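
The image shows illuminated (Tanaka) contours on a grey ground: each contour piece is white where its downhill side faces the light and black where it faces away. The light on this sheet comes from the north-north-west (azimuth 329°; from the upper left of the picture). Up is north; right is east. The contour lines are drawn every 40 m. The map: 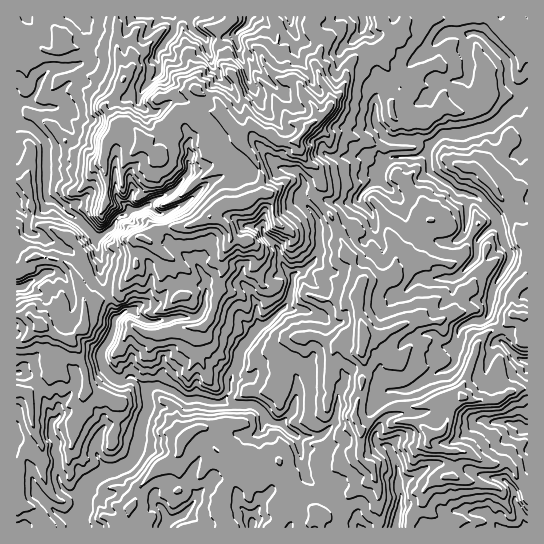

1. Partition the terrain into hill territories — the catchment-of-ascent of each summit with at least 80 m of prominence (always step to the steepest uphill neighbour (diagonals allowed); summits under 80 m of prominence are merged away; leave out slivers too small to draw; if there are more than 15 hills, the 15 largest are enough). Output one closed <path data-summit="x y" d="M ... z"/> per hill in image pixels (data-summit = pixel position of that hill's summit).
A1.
<path data-summit="210 217" d="M527 16l-511 1 0 226 13-11 41 19 9 8 19-6 3 8-1 10 3 12 13 35-5 20-10 15 1 10-19 5-8 7-4-8-14-12-12-2-8 3-18 16-3 1 1 155 342 0-4-5-5 0-9-5-12-25-6-5-6-1-10-9-6-16-4-25 24-1 4-3 10-11 4-20 0-5-8-4-25-1-10 2 1-19 16-20 3-40 8-4 4-9-4-12-10-5-13-12 14-12 4-10 0-28-6-12 12-10 30 0 11-13 13-9 20 19 8 27 4 4 16 10 20 4-4 22 2 12 6 2 7-3 19-20 9 3 19-14 6 10-4 11-15 24-4 25 9 10 4 9 0 7 8 9 12 10 7 1z"/><path data-summit="363 337" d="M379 179l-13 9-11 13-30 0-12 10 6 12 0 28-4 10-14 12 13 12 10 5 4 12-4 9-8 4-3 40-16 20 0 18 34 0 8 4 0 5-4 20-10 11-4 3-24 1 8 38 8 9 16 9 14 27 12 3 6 5 165 0-11-26-2-12-8-10-23-4-25-11-22-1-25 15-11 2-2-15-6-16-15-9 0-8 4-11-7-9 0-7 4-8 10-7 22-2 44-24 6-35 4-5 8-4 10 0 7-6 4-25 15-24 4-11-6-11-19 15-9-3-19 20-7 3-6-2-2-12 4-22-20-4-16-10-4-4-8-27z"/><path data-summit="430 434" d="M489 316l-8 5-10 0-12 9-4 32-4 5-18 8-24 14-22 2-10 7-4 8 0 7 7 9-4 11 0 8 15 9 6 16 2 15 14-4 18-12 14-1 17 3 20 9 20 3 9 7 4 9 12-6 1-120-34 14-7-5-2-7 8-26 8-4 0-7-4-9z"/><path data-summit="41 326" d="M29 232l-13 13 0 126 3 1 20-17 14-2 9 6 13 16 8-7 20-6-2-9 12-23 3-12-13-35-3-12 1-10-3-8-19 6-9-8z"/>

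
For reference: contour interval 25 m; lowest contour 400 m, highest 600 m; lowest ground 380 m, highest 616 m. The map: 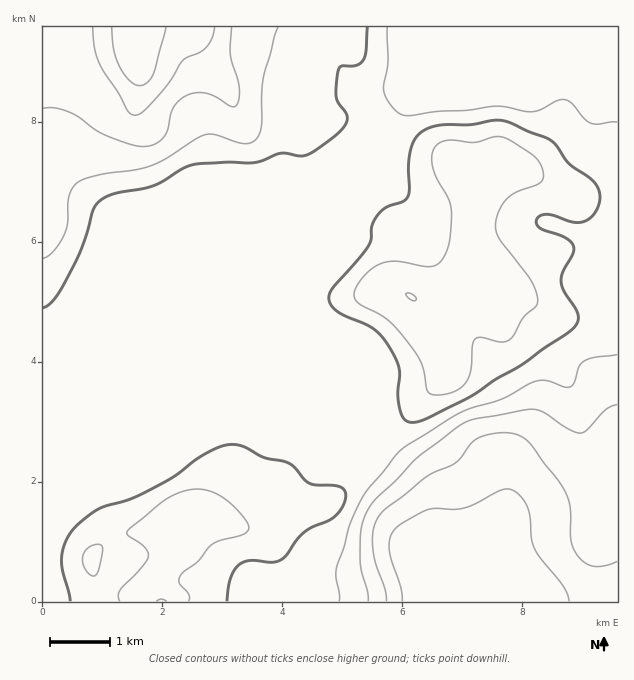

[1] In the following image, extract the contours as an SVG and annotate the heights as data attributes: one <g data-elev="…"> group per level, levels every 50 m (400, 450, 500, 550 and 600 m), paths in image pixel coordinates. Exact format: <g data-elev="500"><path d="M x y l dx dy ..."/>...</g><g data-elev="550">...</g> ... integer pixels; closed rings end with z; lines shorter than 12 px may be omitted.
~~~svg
<g data-elev="400"><path d="M402 601l-1-13-12-38 1-12 5-9 9-7 23-12 7-2 20 1 10-1 11-4 24-13 9-2 9 4 9 10 4 11 1 23 3 10 6 11 23 28 6 15"/></g><g data-elev="450"><path d="M368 601l0-9-8-30 1-28 3-15 10-18 47-46 38-29 14-7 51-9 11-1 10 4 24 16 12 4 6-3 18-20 12-5"/></g><g data-elev="500"><path d="M227 601l3-22 8-13 10-5 24 1 11-3 21-26 9-6 16-7 9-7 7-14 1-6-3-4-8-3-19-1-6-2-21-20-26-6-21-11-12-2-13 4-20 11-31 22-33 17-33 10-24 18-10 15-4 17 0 12 8 31"/><path d="M407 421l8 1 9-2 48-24 24-17 27-15 43-30 7-6 5-6 0-4-1-6-12-20-4-10 2-11 10-18 0-7-3-5-5-4-26-9-2-3-1-5 4-4 7-2 27 8 12-1 7-5 4-8 3-9-1-9-7-10-23-17-12-16-6-6-43-19-12-2-26 5-30 0-13 4-9 6-5 7-3 12-2 14 1 22-2 8-4 4-17 5-8 7-6 11-1 15-2 6-35 40-4 8 0 9 5 7 9 6 29 12 8 8 9 12 9 19 0 36 3 12z"/><path d="M43 308l9-6 11-16 18-36 13-41 4-7 6-4 12-5 38-7 28-17 12-5 33-2 27 1 27-10 18 3 6-1 11-5 20-15 9-9 2-8-1-4-7-11-3-6 2-27 3-4 15-1 7-5 3-9 1-24"/></g><g data-elev="550"><path d="M411 300l4 1 1-3-5-4-5 0z"/><path d="M43 108l12 0 15 4 9 5 21 15 27 11 15 4 12-2 7-5 5-7 5-19 3-8 5-6 8-5 9-2 9 0 10 4 15 9 5 1 2-2 2-8 0-9-9-33 2-28"/></g><g data-elev="600"><path d="M112 27l2 22 5 17 11 15 6 4 4 1 8-4 6-9 12-46"/></g>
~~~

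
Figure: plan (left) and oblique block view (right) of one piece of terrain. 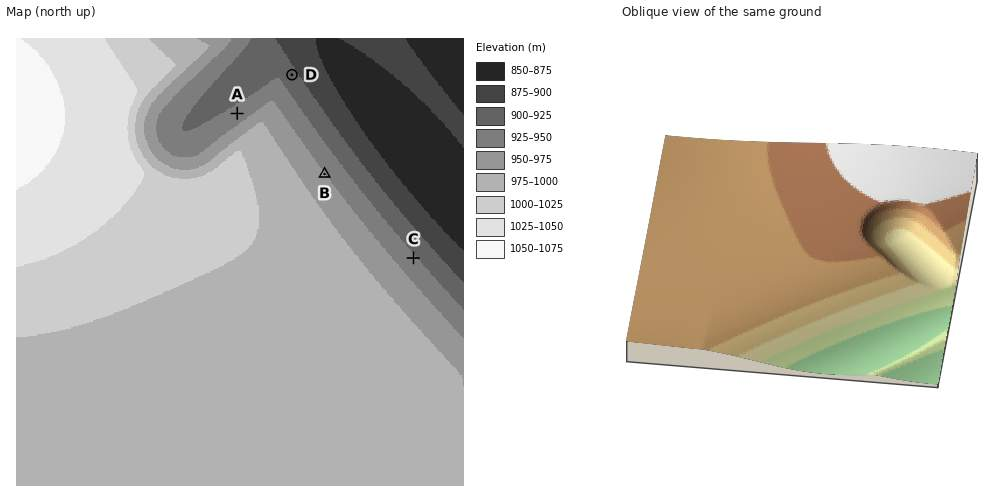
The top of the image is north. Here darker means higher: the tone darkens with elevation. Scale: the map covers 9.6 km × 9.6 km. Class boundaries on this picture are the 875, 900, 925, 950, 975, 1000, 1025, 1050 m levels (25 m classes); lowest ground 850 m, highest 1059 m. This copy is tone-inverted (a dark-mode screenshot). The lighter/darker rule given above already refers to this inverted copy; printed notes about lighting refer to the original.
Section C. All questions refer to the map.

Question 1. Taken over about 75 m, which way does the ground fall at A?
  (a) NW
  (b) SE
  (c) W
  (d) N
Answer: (a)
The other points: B NE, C NE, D NE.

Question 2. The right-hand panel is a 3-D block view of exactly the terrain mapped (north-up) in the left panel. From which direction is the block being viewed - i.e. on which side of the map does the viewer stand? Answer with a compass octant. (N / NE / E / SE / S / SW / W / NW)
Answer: E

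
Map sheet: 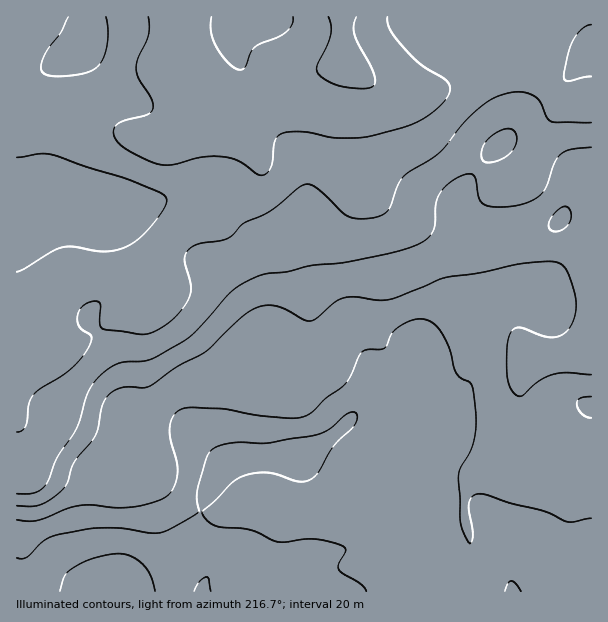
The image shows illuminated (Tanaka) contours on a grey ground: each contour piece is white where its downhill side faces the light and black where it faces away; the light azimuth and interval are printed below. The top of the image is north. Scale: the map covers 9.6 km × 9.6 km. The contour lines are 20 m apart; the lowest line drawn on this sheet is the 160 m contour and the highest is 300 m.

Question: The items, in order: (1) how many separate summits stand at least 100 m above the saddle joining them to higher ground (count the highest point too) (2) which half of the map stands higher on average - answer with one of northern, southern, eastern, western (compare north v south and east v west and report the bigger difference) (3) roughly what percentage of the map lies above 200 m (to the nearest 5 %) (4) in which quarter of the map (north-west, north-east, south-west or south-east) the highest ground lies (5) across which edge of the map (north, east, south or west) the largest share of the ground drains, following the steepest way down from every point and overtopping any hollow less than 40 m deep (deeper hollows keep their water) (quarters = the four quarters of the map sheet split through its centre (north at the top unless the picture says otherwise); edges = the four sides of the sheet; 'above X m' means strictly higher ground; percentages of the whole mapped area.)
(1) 1 summit rises at least 100 m above its surroundings.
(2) On average the southern half of the map is the higher ground.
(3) Ground above 200 m makes up about 70 % of the sheet.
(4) The highest ground is in the south-west quarter.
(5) The largest share of the runoff leaves by the northern edge.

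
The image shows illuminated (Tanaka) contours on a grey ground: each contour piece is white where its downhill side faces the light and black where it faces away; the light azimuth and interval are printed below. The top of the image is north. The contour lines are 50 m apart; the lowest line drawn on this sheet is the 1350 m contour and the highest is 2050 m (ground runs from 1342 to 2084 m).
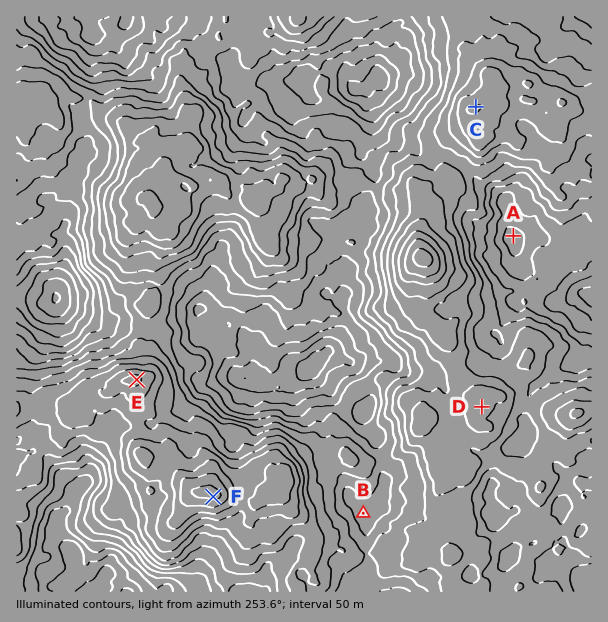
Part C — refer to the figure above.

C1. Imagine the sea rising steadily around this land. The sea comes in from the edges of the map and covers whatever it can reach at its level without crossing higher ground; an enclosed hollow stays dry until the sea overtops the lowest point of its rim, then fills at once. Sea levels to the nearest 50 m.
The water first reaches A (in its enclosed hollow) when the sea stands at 1600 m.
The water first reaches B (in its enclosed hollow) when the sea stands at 1700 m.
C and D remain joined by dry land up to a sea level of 1800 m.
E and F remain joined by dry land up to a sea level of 1850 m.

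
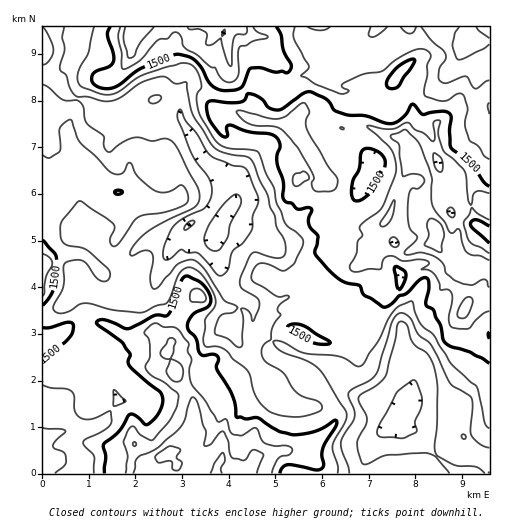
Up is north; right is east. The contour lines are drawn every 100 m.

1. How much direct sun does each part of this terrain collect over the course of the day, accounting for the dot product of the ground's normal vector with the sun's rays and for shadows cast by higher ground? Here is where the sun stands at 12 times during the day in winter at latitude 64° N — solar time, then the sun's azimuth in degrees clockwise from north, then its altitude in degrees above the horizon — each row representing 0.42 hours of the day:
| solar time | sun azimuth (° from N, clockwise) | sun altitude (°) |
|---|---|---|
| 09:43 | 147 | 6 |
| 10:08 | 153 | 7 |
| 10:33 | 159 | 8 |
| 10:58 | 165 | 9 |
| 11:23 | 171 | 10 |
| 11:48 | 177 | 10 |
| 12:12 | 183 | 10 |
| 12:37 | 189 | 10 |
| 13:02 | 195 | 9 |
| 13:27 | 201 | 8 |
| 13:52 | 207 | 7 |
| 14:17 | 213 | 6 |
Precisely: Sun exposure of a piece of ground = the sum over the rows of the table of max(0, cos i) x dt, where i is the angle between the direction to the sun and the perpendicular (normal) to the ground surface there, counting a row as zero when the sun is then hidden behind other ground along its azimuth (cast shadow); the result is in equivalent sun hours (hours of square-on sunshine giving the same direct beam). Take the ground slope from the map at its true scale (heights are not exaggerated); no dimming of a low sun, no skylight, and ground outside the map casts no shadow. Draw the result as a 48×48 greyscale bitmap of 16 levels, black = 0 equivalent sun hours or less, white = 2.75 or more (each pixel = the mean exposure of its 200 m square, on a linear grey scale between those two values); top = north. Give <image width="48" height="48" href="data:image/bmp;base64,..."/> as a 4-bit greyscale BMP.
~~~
<image width="48" height="48" href="data:image/bmp;base64,Qk32BAAAAAAAAHYAAAAoAAAAMAAAADAAAAABAAQAAAAAAIAEAAATCwAAEwsAABAAAAAAAAAAAAAAABEREQAiIiIAMzMzAERERABVVVUAZmZmAHd3dwCIiIgAmZmZAKqqqgC7u7sAzMzMAN3d3QDu7u4A////AEISNEIjMzKGQiQgZlnfuGUyACZ4QhKKuFVDRDQzI3ojMhQAF5vqhSISAAEhACeaiFVnmWVnEAFGQRIAACRERUIiEAAAAFeHejNEMhAyAAABQhEAAAAAJZhUMAAAAUVmm3ZCEAAAAAABIgAAAAAAAEuncwAAAjQzeGiZhBAAAAABQQAAAAAAAASYZjAAE0MiRmdmZkIQAAACMQAAAAAAAAA0I2MSI0MzRXZUREIAAAABEBEAAAAAADEBEmYzNEVVVndlQzIyEAIyASIAAAADV0Eml0d1VEZ4dod2UyMzNXvUATEiAAA2dBFJ3ZiXVVeblYZlQzNWjNqEEhEhESRDEBNYqpRXVWiqhYZVVEVnZDIFMCEAE1UwASVnd3QlZomXd5h1QzRDImYRIBIAFEISNoqodndGiZiIiZl1MldlVCJTMAAAESJYztuXiYdnu73JhSWGRYdkZjEQEAABEDerhCNWeZZozJh3UQE1aXUgEQABEQASESV0EjIiNpdXu3jcdwABMxAAAAAUVTIyIiAAABRDJIvbl3W8mSAAAAAAAAAmrJVCESMRI0EkRH36aFI2q7IAAAAAAAAWy1EBNEMSQzQ1iZroNoQiWHggAAARAAATEBEmqYd2VVNneIVsU3dDNVVCJGQRAAAAAAAUiXVENEndhFUntWrcppY0VkMREAAAAAARJTESNZuaumNTvYlYuWV4dBEREQAAAAAhAAADaJYjaWj8VYdAEgJmQRZSAAAAAAARAAABRlIiNZuf/+ZAAAEAAEVlIAAAAAAAAAASIyIkIRAAWnMgABMAAkNYcxAAEQABAAJ4dmVTNoVUJIIQADNCRlRGiXMQAiESESfJeodTNqlVVBAAA0R3Z3ZVeb23QzEBE1eHMQIxABdUMAAVWTRneJmHeInPxjMQEnp4chEgAANDMAEzRFVFeHiZdCJFVUIiJGeXiqhBAAJTISMzIldkREMiEAACIyIjV3R7iJlCERFCEjIjAAJlVSAAAAAhERJEWIZUVWNEMhFERCMzAAAUZAABIAJBETaId3dCRxBVMiNqowUhAREWYQACMiUhE4zdp1Q0gxFDMzVmUiEAAQBVAAAAE0IRFc//5jJGYRJERXlEIjAAEQJBAAAAARASN+66mGaHMCNXebtREiAAAFUhEAAAARASWrZZ3+zHEVh2mUEQATIRE0EDEAAAIyEUrKet25dVNFISIAAAAUYzNQECMTVWZVQ1mJqUAAACZBAAAAAAAAE0REIAJGY0VmdmZAAAAAAAERAAAAAAAAASIjAEvv/VIjWXMAAAAAAAAAAAAAAAAAARAAA53///gyWFFZuiAAAAAAAAACYiEAAAAAVkQzW//9qnaZnHIjMQAAAAAAJiIQABEQNjEABe//+Zy2dld2VBAAAAAAAnQhAAAAEyEQBN3Lzv+FdFhmURABIhABABRUIAACQzIzR4iYq8rMZXd3MREjMiIRAAAAEAAUZTM0ZnqqlmRINsuXQjRDNDEAAAABIQI4UyIzIji6rLuYV7IAE0Z3QRIQAAASNDRA=="/>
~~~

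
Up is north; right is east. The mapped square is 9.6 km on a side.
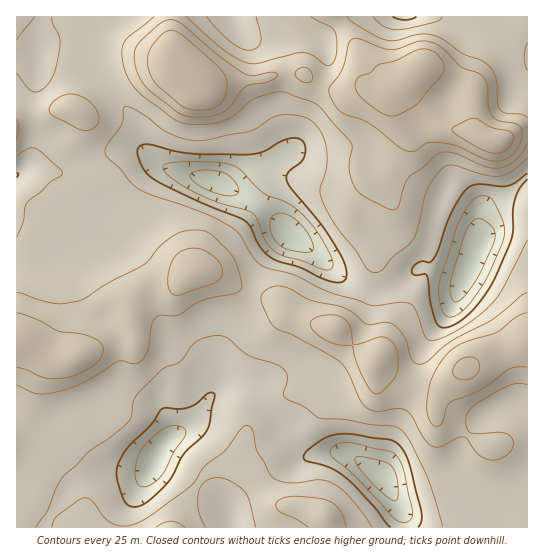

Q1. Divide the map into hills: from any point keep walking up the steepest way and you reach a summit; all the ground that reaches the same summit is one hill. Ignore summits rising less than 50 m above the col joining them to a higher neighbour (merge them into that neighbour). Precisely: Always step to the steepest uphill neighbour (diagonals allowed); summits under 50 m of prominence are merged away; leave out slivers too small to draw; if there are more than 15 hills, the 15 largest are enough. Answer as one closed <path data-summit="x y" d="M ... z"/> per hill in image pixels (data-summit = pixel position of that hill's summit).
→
<path data-summit="194 83" d="M527 16l-510 0-1 199 23 5 24 13 12 4 19-29 7-3 16 2 9-4 15-21 13-13 11-2 54 16 31 16 20 14 21 23 20 13 32 30 20 10 8 3 18-3 18-10 12-11 7 0 35 11 6-5 13-31 0-24 3-6 8-9 16-9 21-20z"/><path data-summit="465 369" d="M527 176l-20 19-16 9-8 9-3 6 0 24-13 31-6 5-35-11-7 0-25 19-13 5-10 0-28-13-38-35-18-9-27 32-16 44-21 36-4 15 0 19-3 9 22-9 16 2 10 26 39 44 42 0 32 19 10 10 9 17 8 16 2 13 121 0z"/><path data-summit="17 341" d="M165 167l-11 2-13 13-15 21-9 4-16-2-7 3-19 29-12-4-24-13-8-3-15 0 0 198 23 16 10 2 13 0 21 27 15 8 12 3 33 1 6-3 12-22 12-11 18-11 8-8 17-27 3-9 0-19 4-15 21-36 13-38 14-20 18-19-19-21-27-18-24-12z"/>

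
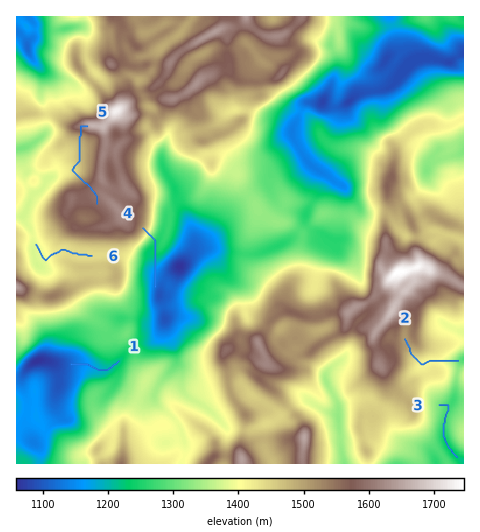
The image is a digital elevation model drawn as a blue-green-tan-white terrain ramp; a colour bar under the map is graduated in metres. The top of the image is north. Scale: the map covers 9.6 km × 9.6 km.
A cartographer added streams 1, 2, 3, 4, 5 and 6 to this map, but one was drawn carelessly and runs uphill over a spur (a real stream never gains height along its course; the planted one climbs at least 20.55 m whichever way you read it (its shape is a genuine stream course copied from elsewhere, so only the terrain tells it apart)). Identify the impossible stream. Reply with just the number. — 5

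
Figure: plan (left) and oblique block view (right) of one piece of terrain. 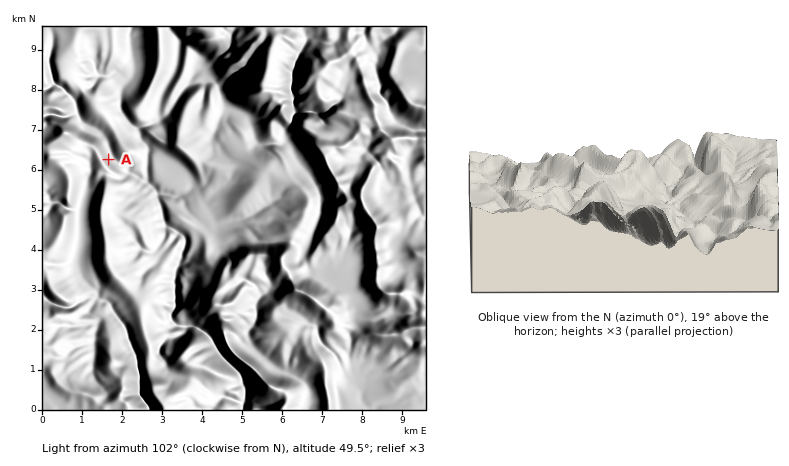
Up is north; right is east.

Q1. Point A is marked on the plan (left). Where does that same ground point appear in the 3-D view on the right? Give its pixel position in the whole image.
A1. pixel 725 217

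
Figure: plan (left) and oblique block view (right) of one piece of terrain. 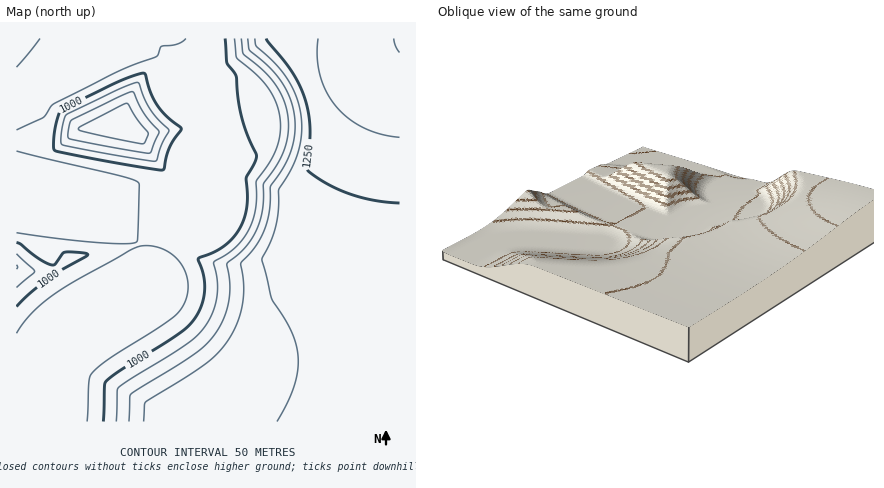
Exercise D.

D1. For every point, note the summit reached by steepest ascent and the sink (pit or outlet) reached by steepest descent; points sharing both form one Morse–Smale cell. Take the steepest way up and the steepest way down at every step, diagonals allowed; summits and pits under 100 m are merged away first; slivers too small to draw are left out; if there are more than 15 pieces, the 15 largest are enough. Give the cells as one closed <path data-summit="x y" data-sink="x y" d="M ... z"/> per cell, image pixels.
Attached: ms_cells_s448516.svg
<path data-summit="400 38" data-sink="16 42" d="M400 38l-276 0 4 6 22 8 9 6 4 24 7 16 14 16 13 10 1 4-16 24-3 10-1 22-6 4-8 2-32 1-14-2-40-13-62-12 0 12 2 2 26 23 18 13 34 16 40 11 4 7 3 16-5 8-66 40-27 24-11 18-5 26-13 2 0 40 384 0z"/><path data-summit="132 130" data-sink="16 42" d="M124 38l-106 0-2 4 0 122 62 12 24 9 22 5 40 0 8-2 6-4 1-22 3-10 15-20 1-6-28-28-7-16-4-24-9-6-22-8z"/><path data-summit="16 266" data-sink="16 42" d="M16 176l0 206 10 0 4-4 4-24 11-18 27-24 66-40 5-8-3-16-4-7-40-11-28-13-30-20z"/>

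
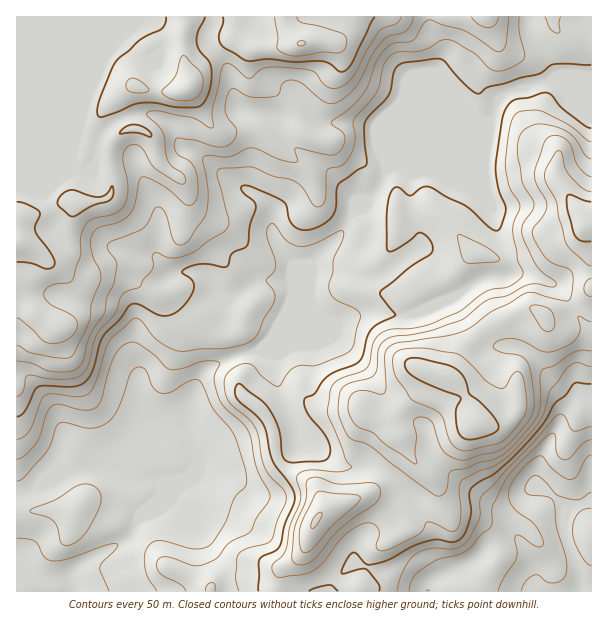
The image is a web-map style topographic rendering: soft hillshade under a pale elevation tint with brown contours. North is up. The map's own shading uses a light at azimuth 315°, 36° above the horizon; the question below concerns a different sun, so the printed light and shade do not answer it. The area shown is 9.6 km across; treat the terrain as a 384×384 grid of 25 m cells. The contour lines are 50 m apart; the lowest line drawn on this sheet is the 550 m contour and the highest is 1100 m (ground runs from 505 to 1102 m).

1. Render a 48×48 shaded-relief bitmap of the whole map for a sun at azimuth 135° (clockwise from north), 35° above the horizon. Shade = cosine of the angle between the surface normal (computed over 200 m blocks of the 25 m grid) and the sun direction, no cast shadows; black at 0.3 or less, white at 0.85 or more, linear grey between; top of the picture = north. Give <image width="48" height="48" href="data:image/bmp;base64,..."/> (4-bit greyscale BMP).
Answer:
<image width="48" height="48" href="data:image/bmp;base64,Qk32BAAAAAAAAHYAAAAoAAAAMAAAADAAAAABAAQAAAAAAIAEAAATCwAAEwsAABAAAAAAAAAAAAAAABEREQAiIiIAMzMzAERERABVVVUAZmZmAHd3dwCIiIgAmZmZAKqqqgC7u7sAzMzMAN3d3QDu7u4A////AIiIh3d3d4hlZ2VXq7l2aIrMl2d5qpiJmXiZh3d2ZnhlVmVGm8uXeJq8uYd4q5iJmHeKqXZmVFZkNFQyWd25eLzMy7l3mqmZiId4u6hlVFVUMzQwBL7ad5zdzN2niZmYh5h3mqqXVWZlQzQxAZ3sl3i8y97aiIiYdpmHiZmYZmd3ZURCAFvuyXeJmb3bmIiYZoh3eZmIh3d3ZlVDAAe925iIiavLqHeIdndmZ5mIiHd3ZmVEIARoq6mIiavMuXeIiId2VniIiId3ZmZmQRNEV5mIirzN24d4qamHdneIiIh3dmVWUyNERXiIms3e/riJq7qYiIiIiIiHd2RGZCJGdneIib3u/+p5u8yoiIiIiIiHd2Q3hlRGiHiYd5ze//x4vMy5iJmIh4iHd2Q3h3ZWiHiZdnrN//+XrMzKiZmYiIh3d2VXiHZViHeJdVeav//Xi8zKmqqZiIh3d3Z4h2VFeHeZhlZ4iv/6eczLqrupiJmGVniIdlQzZ3aJmGZ3eM7riMzcvMupiJqWRGd3ZlMSRmZ4iId3d6zcmKvM3dyph5qnM1d2VVMQE0V4iIh3Z6vMqZqr3uy5h4q5YzZ3VVQhASNnd3d3VovMupqqvu26mIm7qGZ3ZmVDEAE0VWeHZoq9yoibze7KiImqqqqHd3dlIAABNFeIh4msy3eJvf/ah4iZiJqod3d2QQAAAjR4mIiaqnd3i+/siIiIh3mph3iHVDNCAAE2eHeJiXd3ebzcmZmIh2iqh3eIdmd3YxACNWZniIiIibzLmZmZiHeJmHd4h3eImGMBECRFZpmqmau6mYiZiJiIiHZnd2ZniZhTMRRlRImqqZqqmZmZiJmZiHZmd3Zmd4qYdUZ3ZZmJqpiZmau6mZmZmIdmZ4h2ZmiZh2aIh6mImqmZmYrLqZmYmZhmZmiHZmd3ZlZ3iJmIm7qqqXi7uqqYiauGdmeYd3d2VEVmeImYnMzLqXeaqqqoeKy4dleId3d2QiRVVniIiszcqXebqZqoZpu5dlZ3d3d3UyI0VXd3eJrMuYirqYiZdnq6h1Z2Zmd3ZUREVXd3Z3eruYirqZiJiIq7mGVmZ3d2VVVWZnd3d3eaqYirqqmZmIq7qYZ3Z3d2RERXd3d3eHiZiIeKu6qZmZq8qYd3d3d1NENIh3d3d3iqiJiKu7qZmZq8uYd3d3d1JFRHmHd3d4eamaqZq7qYiIibuYd3d3d2I1Q1eHd3d4h4iJmZmZmId4iKuod3d3d2MkREZ3d3d3mYiaqqmYiId4mrzJh3d3eHMjRVZ3d3d2ebuqvMupmZiIm83bl3d3eIUzVnd3d3d2V5qYnN25mpmIi93cqHd3iJhlV4d3d3d3VWd1WLy5mqqYet7cqId3iKuph4iHd3d3ZVd1Roupq7u6ic7tuph3iJu7qZmHd3d3dmd2Z4mYmqvMur7uy7qYiIqqmZmXd3d3d2Z2aIeId3eaqazu3LupiIqpiImXd3d3d3ZmaZdndmZnd4vd3cqpiKupiIiHd3d3d3dmaadndmdlZ3q83cqZmau5d4iA=="/>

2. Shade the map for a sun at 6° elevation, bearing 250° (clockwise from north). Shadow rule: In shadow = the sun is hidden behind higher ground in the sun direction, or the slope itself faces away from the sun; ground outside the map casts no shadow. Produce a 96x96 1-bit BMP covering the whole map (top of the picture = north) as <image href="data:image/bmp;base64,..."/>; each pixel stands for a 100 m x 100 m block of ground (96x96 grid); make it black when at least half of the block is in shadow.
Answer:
<image width="96" height="96" href="data:image/bmp;base64,Qk2+BAAAAAAAAD4AAAAoAAAAYAAAAGAAAAABAAEAAAAAAIAEAAATCwAAEwsAAAIAAAAAAAAA////AAAAAAAAAAAAQAAAB/AA8AAAAAAAAAAAF/gAeAAAAAAAAAAAH/4AeAgAAAAAAAAACP8AeAgAAAAQAAAwAD8AOBgAAAA8AAB8AAAAODgAAAB+AAB/AAAAODgAAAB+AAB/gAA4OHgAAAAAAAA/wAA8cPgAAAAAAAA/wAA/YfgAAAAAAAA/4AB/4fgAAAAAAAAf8AB/8/AAAAAAAAAH8AB///AAAAAAAAAA8AB//+AAAAAAAAAAAAD//+AABgAAAAAAHAD///AABwAAAAAePwD///gABwAAAAAfn4H///gAAAAAAAA/zwH///oAAAAAAAB/wAP///cAAAAAAAB/gAOA/+cAAAAAAABwAAAA/8cAAAAAAAwAAAAAf8c4AAAAAA4AABAAf8c+AAAAAA4AADAAf+I/AAAAAB4AADAAf/A/gAAAAB4AAHAAf/g/gAAAAB4AAHAAP/w/wAAAAB4AAAAD3/5/gAAAAD4AAAAD7/9/gAAAAHwAAAAD7/9/B4AAAPwAAAAHz/9+B8AAAfgAAAAHz/98D+AAA/gAAAAHj/94D/AAA/AAAAAfj/9gH/gAA/AAAAA/j/8AH/gAA+AAAAB/j/8AP/wAA+AAAAD/z/8AP/wAAEAAAA//z/8AP/wAAAAAAD///h4AP/4AAAAAAH//8AAAf/4AAAAAAOeDAAAAf/8AAIAAAOAAAAwAf/8AAcAAAeAAAA4Af/8AAeAAAfAAAD4A//8AAOAAAAAAAHwB//8AAAAAAAAAAHwH//+AABAAAAAAAPwPj/+AADgAAAAAA/gPD//AADgAAAAAA/AAD//gABgAAAAAA/AAB//iAAAAAAAAAcAAZ//gAAAAAAAAAAAA//+AAAgAAAAAAAAB//8AABgAAAAAAAAD//8AADgAAAAAAAAHv/4AAHgAAAAAgAAfP/wAAPAAAAADwAB/P/wGAfAAAAAHgAB/P/gAA/AAAAAPgAB+P/AAB/AAAAAPgAAcPgAAB+AAAAAfAAAAAAAB5+AOAAB/AAAAAHwD++APAAD/AAAAAH4D/8AfgAH8AAIAAH8D/4AfwAP4AAcAAH+H/4Af4AfgAA8AAH+H/4Af4IeAAA8AAH8P/4A/wAQAAB8AAP4f/wA/wAAAAD8AAPw//wB9iAAAAD8AAPx//wBhmAAAAB8AAPj//gAD+AAAAB8AAPj/gAAD+AAAAB8AAHD+AAAD/AAAAB8AAAH8GBAH/gAAAD8AAAP4PDAH/wAAAD8AAAf4fnB3/4AAAP8AAA/wf+Bj/8AAAf8AAA/A/4AB/8AAAf8AAAAB/4AA/8AAAf8AAAAB/gAA/wAAAP8AAAAD/AAB/wAAADAAAAAD/AAB/4AAAAAAAAYH/AAB/+AAAAAAAA8H/gAB//AAAAAAAA8H/wAB//gAAAAAAAQH/wAB//wAAAAAAAAH/AAB//wAAAAAAAAP8AAB//wAHgAAAAAPwAAB//4APgAAAAAPgAAB//4AfgAAAAAPgADg//8AfgAAAAAPgABwf/4A/gAAAAAHAAAAf/4A/gAAAAADAAAAPf4A/wA="/>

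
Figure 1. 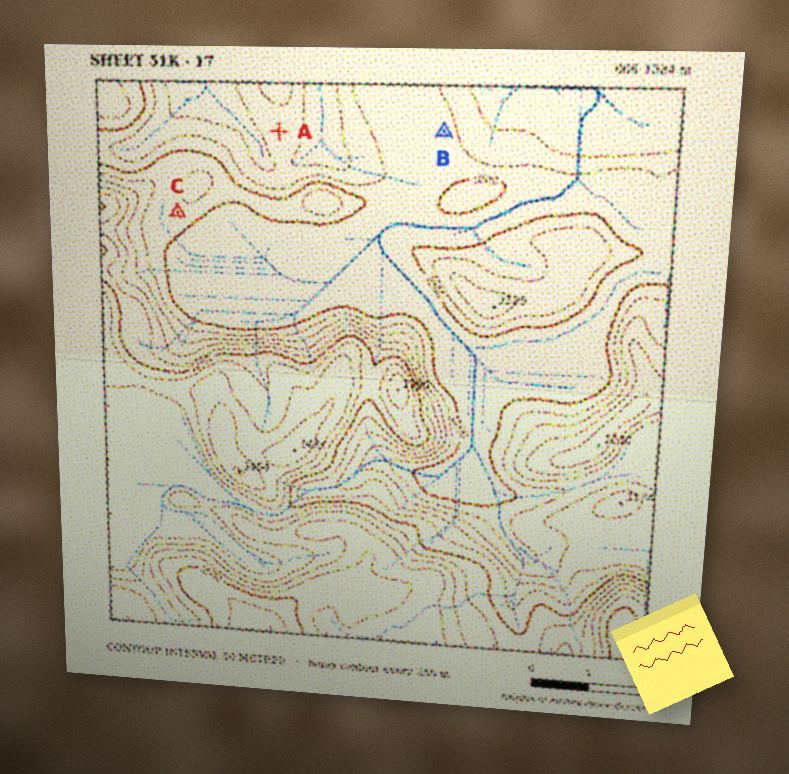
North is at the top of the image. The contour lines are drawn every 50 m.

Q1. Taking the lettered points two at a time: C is higher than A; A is lower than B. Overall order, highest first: C B A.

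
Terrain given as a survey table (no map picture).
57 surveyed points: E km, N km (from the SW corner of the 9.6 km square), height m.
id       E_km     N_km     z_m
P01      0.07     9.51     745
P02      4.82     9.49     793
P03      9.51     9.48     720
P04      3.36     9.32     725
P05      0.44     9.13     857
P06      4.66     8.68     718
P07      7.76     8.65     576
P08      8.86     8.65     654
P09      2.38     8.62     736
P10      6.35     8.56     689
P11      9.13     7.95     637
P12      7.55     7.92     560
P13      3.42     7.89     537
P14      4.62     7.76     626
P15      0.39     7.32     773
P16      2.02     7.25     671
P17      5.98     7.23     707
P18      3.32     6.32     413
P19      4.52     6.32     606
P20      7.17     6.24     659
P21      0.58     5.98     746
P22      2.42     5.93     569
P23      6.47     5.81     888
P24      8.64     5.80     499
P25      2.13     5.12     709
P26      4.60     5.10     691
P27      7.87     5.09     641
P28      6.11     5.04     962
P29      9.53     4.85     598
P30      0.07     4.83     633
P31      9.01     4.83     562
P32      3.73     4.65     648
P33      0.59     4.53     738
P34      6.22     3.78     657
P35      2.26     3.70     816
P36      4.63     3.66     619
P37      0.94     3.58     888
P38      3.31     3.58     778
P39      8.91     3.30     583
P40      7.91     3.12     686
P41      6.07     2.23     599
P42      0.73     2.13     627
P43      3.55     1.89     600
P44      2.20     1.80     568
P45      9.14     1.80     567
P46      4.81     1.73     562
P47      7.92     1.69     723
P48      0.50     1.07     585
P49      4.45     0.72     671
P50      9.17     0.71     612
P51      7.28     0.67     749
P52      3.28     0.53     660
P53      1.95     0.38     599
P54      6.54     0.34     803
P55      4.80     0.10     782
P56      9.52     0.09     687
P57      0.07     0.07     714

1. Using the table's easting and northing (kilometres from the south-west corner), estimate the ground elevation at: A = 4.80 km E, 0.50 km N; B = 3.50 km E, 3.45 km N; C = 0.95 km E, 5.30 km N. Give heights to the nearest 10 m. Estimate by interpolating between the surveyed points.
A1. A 740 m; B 730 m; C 750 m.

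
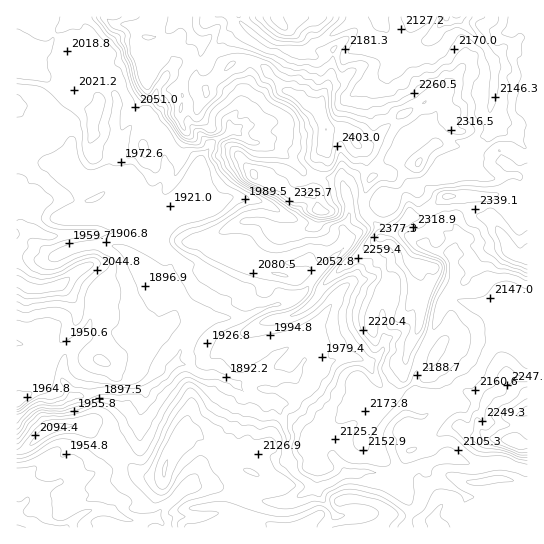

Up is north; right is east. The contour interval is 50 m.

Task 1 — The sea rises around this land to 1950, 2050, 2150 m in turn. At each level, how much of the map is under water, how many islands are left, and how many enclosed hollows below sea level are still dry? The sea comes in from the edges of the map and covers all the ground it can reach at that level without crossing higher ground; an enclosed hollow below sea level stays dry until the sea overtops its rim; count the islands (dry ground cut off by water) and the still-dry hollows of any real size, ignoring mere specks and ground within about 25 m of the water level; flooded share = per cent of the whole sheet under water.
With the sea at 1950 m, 16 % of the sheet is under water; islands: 0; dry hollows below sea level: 0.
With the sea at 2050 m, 36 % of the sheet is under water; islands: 1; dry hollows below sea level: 0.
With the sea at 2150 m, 58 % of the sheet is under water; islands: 1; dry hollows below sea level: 0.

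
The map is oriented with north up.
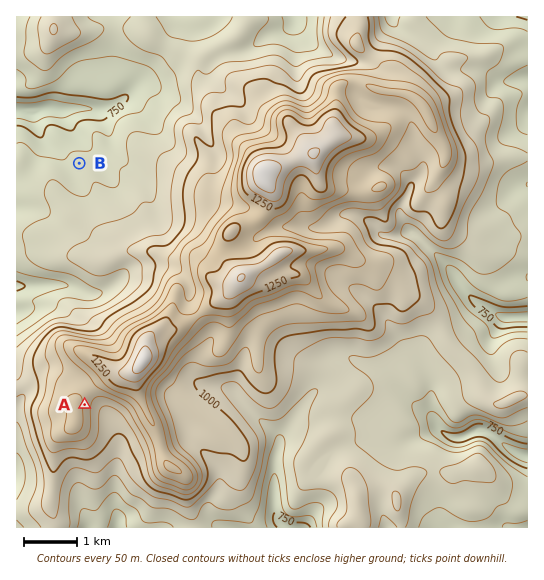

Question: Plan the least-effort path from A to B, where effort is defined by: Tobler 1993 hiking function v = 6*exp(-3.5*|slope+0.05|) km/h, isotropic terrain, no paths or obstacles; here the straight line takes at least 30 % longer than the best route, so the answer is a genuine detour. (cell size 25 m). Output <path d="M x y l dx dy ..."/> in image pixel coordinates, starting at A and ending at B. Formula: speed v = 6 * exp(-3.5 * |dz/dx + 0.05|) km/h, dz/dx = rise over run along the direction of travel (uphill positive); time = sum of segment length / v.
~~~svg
<path d="M85 405l0-12-2-3-17-17-5-11-7-7-4-8 0-8 3-5 4-4 5-3 17 0 6-2 2-4 0-2 2-2 4-4 8-4 8-8 2-3 4-8 0-4-14-29 0-12-8-16 0-34-14-26 0-6"/>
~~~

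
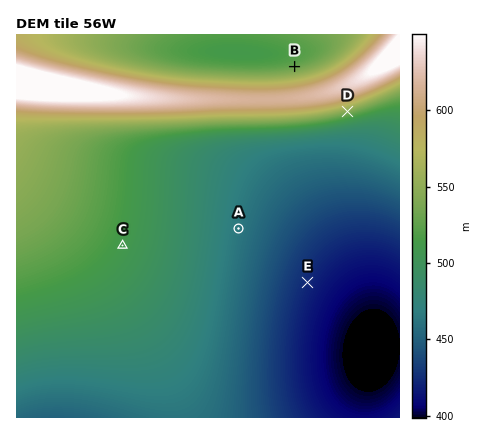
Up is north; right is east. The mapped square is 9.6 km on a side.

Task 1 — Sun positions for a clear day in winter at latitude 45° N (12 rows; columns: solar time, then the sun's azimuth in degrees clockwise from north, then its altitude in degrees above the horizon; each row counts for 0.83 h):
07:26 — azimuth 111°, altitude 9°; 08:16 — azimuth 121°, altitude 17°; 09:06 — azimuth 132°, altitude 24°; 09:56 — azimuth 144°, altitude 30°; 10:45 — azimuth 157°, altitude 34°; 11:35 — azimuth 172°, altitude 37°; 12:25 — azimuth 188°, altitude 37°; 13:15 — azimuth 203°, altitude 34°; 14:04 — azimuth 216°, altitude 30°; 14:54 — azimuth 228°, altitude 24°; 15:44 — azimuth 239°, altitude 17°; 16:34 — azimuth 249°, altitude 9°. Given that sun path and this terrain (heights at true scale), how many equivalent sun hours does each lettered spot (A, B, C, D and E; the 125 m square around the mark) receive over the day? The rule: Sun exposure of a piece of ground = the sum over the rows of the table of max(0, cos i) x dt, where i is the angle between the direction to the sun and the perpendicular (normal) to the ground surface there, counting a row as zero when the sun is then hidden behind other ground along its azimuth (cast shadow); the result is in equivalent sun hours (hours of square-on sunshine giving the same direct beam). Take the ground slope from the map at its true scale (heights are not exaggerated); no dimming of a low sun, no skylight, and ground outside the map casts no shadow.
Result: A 4.2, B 3.7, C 4.2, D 5.2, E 4.2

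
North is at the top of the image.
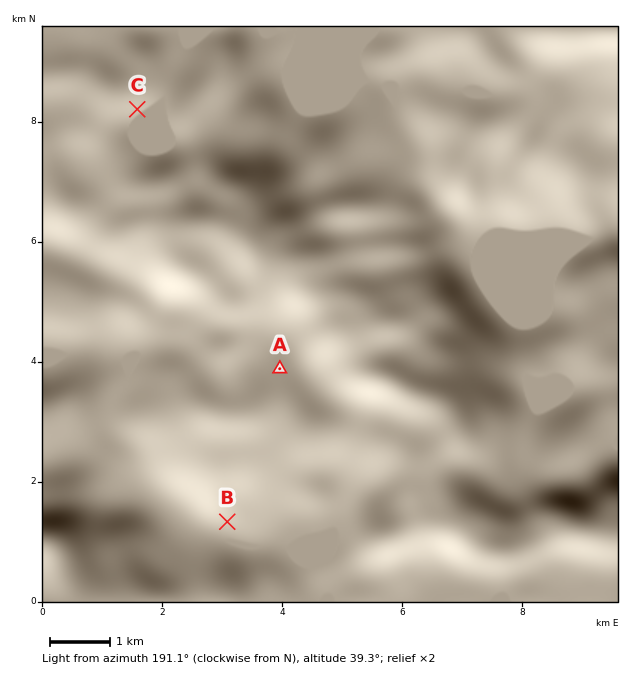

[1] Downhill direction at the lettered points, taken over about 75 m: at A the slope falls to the E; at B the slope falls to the S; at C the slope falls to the SE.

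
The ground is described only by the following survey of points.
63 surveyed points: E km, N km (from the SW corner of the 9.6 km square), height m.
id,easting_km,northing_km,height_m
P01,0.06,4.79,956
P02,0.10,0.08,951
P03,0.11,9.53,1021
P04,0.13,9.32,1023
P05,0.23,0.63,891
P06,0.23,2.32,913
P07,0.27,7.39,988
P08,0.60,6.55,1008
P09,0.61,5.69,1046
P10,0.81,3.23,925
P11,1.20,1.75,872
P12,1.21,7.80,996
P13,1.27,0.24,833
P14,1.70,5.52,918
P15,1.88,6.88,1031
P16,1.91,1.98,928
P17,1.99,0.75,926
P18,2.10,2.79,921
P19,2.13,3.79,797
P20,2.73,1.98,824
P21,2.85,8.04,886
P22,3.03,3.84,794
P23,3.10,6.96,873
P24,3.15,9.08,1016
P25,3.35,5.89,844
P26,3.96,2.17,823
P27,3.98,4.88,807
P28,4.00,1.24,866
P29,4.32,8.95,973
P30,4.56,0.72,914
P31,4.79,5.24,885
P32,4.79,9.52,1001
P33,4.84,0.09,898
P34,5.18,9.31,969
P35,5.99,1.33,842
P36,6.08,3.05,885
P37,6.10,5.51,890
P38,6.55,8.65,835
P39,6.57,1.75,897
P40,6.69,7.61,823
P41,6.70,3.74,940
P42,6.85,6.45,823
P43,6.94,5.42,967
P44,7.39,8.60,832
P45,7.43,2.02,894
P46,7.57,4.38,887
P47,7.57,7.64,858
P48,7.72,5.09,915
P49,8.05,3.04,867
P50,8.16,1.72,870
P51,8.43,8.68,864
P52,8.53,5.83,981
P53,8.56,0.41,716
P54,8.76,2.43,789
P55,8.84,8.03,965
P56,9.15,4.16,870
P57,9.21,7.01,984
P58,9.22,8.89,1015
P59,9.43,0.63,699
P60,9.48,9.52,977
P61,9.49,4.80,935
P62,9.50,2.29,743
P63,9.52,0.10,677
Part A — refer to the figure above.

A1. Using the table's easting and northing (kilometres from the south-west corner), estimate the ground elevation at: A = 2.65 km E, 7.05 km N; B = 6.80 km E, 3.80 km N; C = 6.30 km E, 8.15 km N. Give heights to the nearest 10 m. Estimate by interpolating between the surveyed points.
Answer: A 940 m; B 930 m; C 820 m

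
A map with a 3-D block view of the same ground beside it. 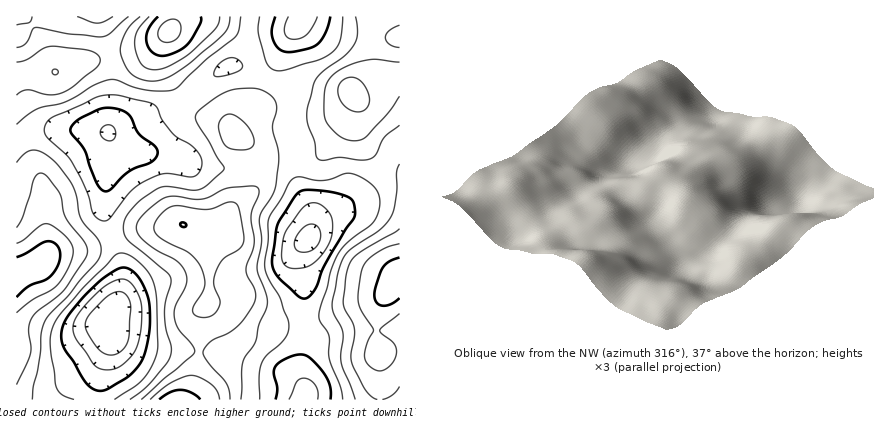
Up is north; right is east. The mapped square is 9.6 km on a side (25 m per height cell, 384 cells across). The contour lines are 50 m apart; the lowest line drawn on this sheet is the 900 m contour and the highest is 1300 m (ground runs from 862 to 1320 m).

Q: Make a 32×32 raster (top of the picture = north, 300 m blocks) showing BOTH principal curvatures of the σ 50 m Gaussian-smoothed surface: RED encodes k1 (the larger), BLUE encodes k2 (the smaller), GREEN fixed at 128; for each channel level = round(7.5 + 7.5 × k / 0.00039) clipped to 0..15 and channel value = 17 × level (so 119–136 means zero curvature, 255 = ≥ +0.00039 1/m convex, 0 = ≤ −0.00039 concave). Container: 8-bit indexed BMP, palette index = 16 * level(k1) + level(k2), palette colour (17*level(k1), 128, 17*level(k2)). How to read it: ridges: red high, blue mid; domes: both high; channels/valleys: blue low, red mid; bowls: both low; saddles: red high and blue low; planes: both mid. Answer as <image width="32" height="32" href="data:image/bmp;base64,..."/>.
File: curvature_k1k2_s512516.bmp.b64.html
<image width="32" height="32" href="data:image/bmp;base64,Qk02CAAAAAAAADYEAAAoAAAAIAAAACAAAAABAAgAAAAAAAAEAAATCwAAEwsAAAABAAAAAAAAAIAAABGAAAAigAAAM4AAAESAAABVgAAAZoAAAHeAAACIgAAAmYAAAKqAAAC7gAAAzIAAAN2AAADugAAA/4AAAACAEQARgBEAIoARADOAEQBEgBEAVYARAGaAEQB3gBEAiIARAJmAEQCqgBEAu4ARAMyAEQDdgBEA7oARAP+AEQAAgCIAEYAiACKAIgAzgCIARIAiAFWAIgBmgCIAd4AiAIiAIgCZgCIAqoAiALuAIgDMgCIA3YAiAO6AIgD/gCIAAIAzABGAMwAigDMAM4AzAESAMwBVgDMAZoAzAHeAMwCIgDMAmYAzAKqAMwC7gDMAzIAzAN2AMwDugDMA/4AzAACARAARgEQAIoBEADOARABEgEQAVYBEAGaARAB3gEQAiIBEAJmARACqgEQAu4BEAMyARADdgEQA7oBEAP+ARAAAgFUAEYBVACKAVQAzgFUARIBVAFWAVQBmgFUAd4BVAIiAVQCZgFUAqoBVALuAVQDMgFUA3YBVAO6AVQD/gFUAAIBmABGAZgAigGYAM4BmAESAZgBVgGYAZoBmAHeAZgCIgGYAmYBmAKqAZgC7gGYAzIBmAN2AZgDugGYA/4BmAACAdwARgHcAIoB3ADOAdwBEgHcAVYB3AGaAdwB3gHcAiIB3AJmAdwCqgHcAu4B3AMyAdwDdgHcA7oB3AP+AdwAAgIgAEYCIACKAiAAzgIgARICIAFWAiABmgIgAd4CIAIiAiACZgIgAqoCIALuAiADMgIgA3YCIAO6AiAD/gIgAAICZABGAmQAigJkAM4CZAESAmQBVgJkAZoCZAHeAmQCIgJkAmYCZAKqAmQC7gJkAzICZAN2AmQDugJkA/4CZAACAqgARgKoAIoCqADOAqgBEgKoAVYCqAGaAqgB3gKoAiICqAJmAqgCqgKoAu4CqAMyAqgDdgKoA7oCqAP+AqgAAgLsAEYC7ACKAuwAzgLsARIC7AFWAuwBmgLsAd4C7AIiAuwCZgLsAqoC7ALuAuwDMgLsA3YC7AO6AuwD/gLsAAIDMABGAzAAigMwAM4DMAESAzABVgMwAZoDMAHeAzACIgMwAmYDMAKqAzAC7gMwAzIDMAN2AzADugMwA/4DMAACA3QARgN0AIoDdADOA3QBEgN0AVYDdAGaA3QB3gN0AiIDdAJmA3QCqgN0Au4DdAMyA3QDdgN0A7oDdAP+A3QAAgO4AEYDuACKA7gAzgO4ARIDuAFWA7gBmgO4Ad4DuAIiA7gCZgO4AqoDuALuA7gDMgO4A3YDuAO6A7gD/gO4AAID/ABGA/wAigP8AM4D/AESA/wBVgP8AZoD/AHeA/wCIgP8AmYD/AKqA/wC7gP8AzID/AN2A/wDugP8A/4D/AMWUdXSUlHNihIJyp/n41sns16SFqMi1gEBCg5S219m5loR0haeWc4KFZFCB1fbXqLjEtIaWlrRwQUJklrfY6ainpaSll5aSo4OVZIKhsuXFhIK0toRQUYODgqaoydjHt8q3kpSXuaOBcZSUlIKywtJyY5XGlHR0hKPDxMjsy8vK29mEcpSXdDAgQpW1k7Kz1HN0hbjGt7a0ooOEhsjZurm1xJRxkWNiUFJhZLTWx7a2lpeVpZXJtrWCU1NyxOSzlJKzs5JwQDFilIJjhdjqyqm5uaiVcqanlLG1hYWk48KRhIPEtINgYIByUFKG2dzryqi4yai1o6S0sNTWyafZ97a3lcfIqHRwUDAwY8Plp8fXqKfa7PfVtHJwo9fIqMn6+9a1ydu4pYZRQFCk1LJjo+W2hbj6yJOSk3BhldeXl9n45+b7yre1t6SgkJS0kkGj5sZ0xOKiUHGlsbG36rmXuNnW5/zrx9bp5aBxdaWEc8XGx4Sz86FAYJOhsLbs6+jKurXH+/vn9/jiwJKHqKi2pcemttn6uIJgUDBQlOnJyMm5c6b42ri3tcDg5enqyLrGt6fJ+/zZo1EwIDCQwJSGpqSUpPS0lHVzkLH5+fj5/PnV2Nr4xoKQhHNQYLLCgFGSk6bH5rSkc1FwpLiot+r8+OXG6PfCcGOHg4Fyo6RzYnOEl8fGyKinkYB0lqeX6OqloqXp+PbXp4VzQWK0lGRkdIaWx8fJuqeBcISWlqblpFFhlbfH9vnppICCk6J0ZHSUhajJ6biolXJxhJWmpsSCQVKzoXCS9eaysNjatnNllaSUp+rqqJaEc3KFk4Jzs5NRQrGwcHDStrPi6dq2g5bFtLOk6LiXpaalo5aVclGRkmNTpOWm1da3k5Omx7WmuNaigpHCo3RypnVjcqSVZYWWZXSW/Pv5yJdyYoO0pai4x2JQk7OBUHGiYSFCpqiXl6iltdf5yaiWdGFylbi4ysnHdYN1lIFwgIBzMmKTlpeXuNfVyNmnlaWWkpKmyZalx8mnlpWko7aWlXVkdIOBcZO0paWnybe3ysmiopW2tsnIure3g6PY27mWhJWFlYOSscKQgZW5uMm5t5NhdKbZ/Nm4paXV1ers6saVlJO2yci0soBggJSVlKWUg4Oz1fv/6qS0x+XVyuv49ufDwtbq6ceVkoBwUICSpIXGxsSyt+jlpLjXo7bKucfo+OOylNfn57enc2BQgqXG08PHpnNjs9WntqUxlMeop7jH0sLF1/f67Nq2loGy1vaSYHSTc1OTxNSSQVDSxYZ1loWRw+b3+v/95+bJ1dG2xHJAIGOlhYa145BAstKCdIaWY4Kk1eX6/frl+Pzpk3W3llJQYWSVlbXlxYU="/>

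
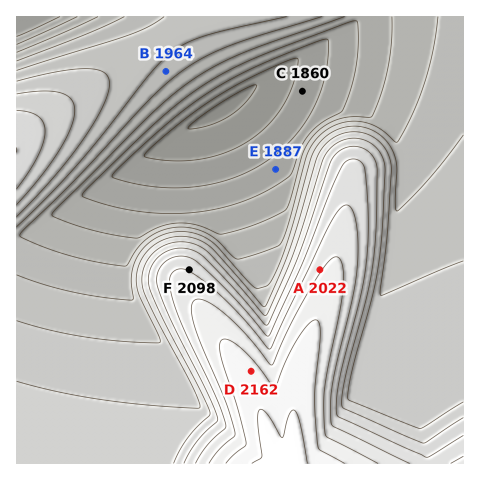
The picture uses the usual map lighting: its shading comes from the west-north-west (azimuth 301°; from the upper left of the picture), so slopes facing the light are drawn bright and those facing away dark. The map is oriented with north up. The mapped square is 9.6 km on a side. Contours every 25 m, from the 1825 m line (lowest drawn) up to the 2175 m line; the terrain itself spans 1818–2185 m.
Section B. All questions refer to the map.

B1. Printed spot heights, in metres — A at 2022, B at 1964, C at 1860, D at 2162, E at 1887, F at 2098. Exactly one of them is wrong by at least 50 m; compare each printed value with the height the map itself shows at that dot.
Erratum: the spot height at A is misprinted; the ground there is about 2122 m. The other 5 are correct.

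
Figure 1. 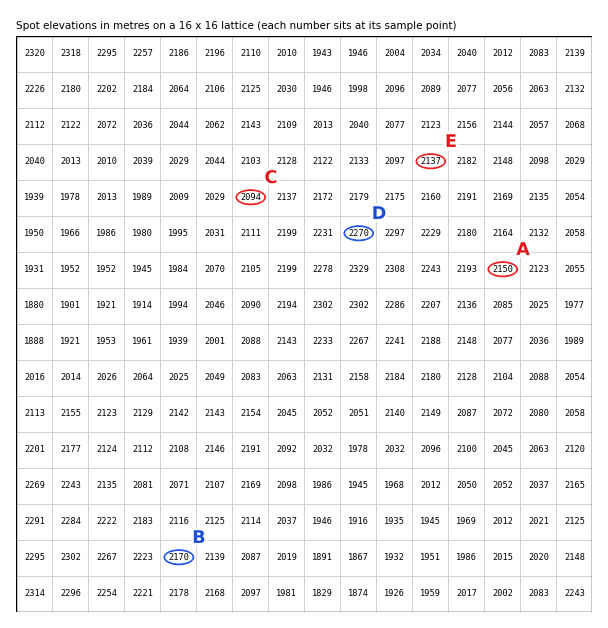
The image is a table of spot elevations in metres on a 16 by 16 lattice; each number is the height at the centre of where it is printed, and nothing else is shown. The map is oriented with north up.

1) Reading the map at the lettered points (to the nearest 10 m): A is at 2150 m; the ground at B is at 2170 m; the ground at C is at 2090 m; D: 2270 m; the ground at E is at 2140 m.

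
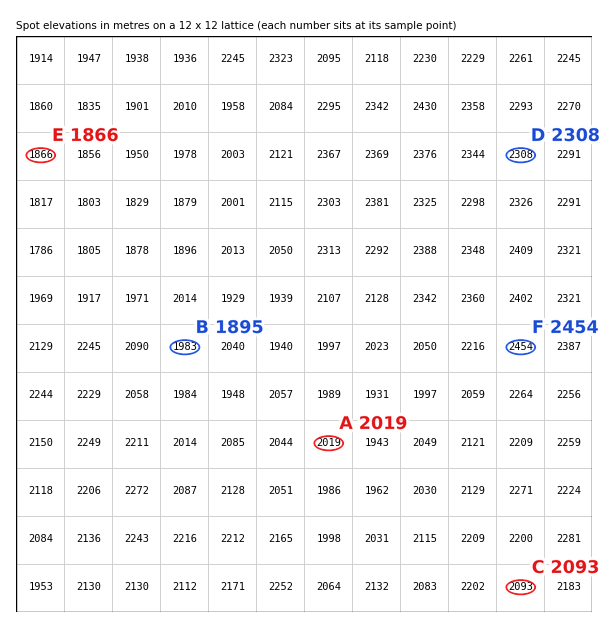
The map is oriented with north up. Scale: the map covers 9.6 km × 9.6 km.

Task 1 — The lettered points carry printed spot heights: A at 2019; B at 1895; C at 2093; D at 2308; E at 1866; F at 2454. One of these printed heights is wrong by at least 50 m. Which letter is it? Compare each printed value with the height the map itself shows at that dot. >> B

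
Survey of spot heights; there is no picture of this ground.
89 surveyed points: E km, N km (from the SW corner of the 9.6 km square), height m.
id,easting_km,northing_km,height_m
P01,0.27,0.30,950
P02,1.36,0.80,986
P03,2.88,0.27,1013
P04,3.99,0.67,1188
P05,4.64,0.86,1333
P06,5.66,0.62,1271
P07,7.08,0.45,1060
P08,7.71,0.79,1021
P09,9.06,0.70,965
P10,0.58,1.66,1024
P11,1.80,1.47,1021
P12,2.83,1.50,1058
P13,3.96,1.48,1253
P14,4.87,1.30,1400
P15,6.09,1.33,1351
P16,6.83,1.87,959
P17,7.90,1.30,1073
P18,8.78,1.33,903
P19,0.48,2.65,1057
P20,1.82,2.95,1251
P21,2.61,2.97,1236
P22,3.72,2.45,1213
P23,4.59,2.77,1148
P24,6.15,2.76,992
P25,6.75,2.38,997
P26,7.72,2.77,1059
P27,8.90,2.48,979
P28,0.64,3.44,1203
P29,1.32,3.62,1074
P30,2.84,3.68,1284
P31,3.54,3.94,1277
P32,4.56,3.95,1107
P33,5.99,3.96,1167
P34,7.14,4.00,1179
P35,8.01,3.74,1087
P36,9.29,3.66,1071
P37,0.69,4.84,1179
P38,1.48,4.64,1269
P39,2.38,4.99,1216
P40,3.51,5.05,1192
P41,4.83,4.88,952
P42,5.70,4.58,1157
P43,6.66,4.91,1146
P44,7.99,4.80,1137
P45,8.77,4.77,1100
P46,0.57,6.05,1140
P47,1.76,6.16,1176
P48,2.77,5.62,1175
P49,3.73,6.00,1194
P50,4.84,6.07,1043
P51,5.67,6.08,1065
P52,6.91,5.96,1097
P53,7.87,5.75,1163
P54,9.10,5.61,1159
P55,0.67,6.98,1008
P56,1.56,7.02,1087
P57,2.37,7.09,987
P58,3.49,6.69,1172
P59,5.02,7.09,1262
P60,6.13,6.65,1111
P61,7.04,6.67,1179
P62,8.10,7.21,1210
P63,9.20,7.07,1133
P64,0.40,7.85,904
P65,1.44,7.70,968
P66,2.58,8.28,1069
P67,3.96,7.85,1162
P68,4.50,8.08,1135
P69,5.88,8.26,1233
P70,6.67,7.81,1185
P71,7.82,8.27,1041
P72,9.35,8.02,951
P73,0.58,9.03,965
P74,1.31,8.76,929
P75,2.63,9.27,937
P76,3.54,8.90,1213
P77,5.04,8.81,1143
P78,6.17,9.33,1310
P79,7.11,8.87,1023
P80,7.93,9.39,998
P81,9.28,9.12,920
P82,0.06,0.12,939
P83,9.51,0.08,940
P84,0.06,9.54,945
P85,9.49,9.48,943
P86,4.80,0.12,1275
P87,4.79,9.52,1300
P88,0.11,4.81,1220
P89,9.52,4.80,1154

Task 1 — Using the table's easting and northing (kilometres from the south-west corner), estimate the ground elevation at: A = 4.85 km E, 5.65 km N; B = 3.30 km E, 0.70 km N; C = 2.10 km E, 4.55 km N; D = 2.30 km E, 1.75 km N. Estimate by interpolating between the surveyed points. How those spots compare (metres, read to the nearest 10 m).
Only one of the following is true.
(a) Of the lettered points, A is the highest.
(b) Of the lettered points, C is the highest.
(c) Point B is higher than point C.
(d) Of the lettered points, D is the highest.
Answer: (b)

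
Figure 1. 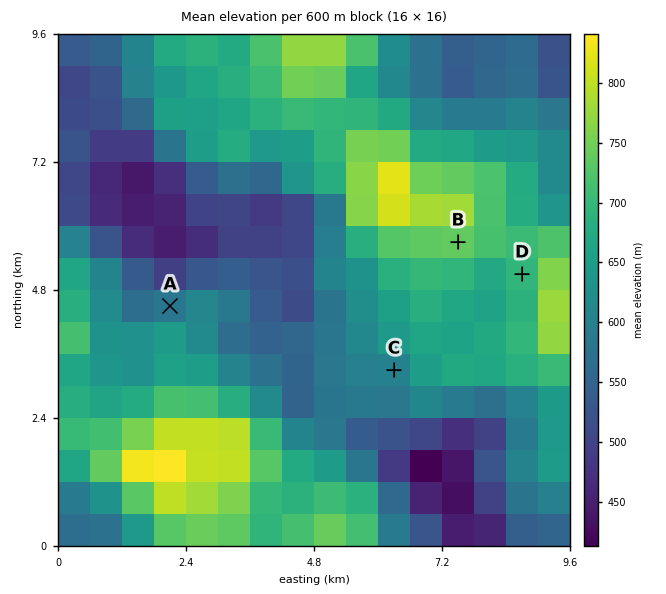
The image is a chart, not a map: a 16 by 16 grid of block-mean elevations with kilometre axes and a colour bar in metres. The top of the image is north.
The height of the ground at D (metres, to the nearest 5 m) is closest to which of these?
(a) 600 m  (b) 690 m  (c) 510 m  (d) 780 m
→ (b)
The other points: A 585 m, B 740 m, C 595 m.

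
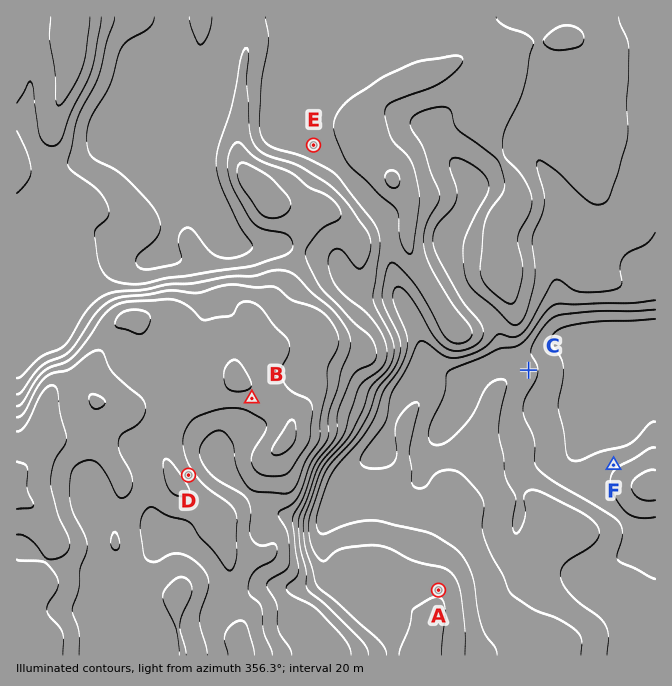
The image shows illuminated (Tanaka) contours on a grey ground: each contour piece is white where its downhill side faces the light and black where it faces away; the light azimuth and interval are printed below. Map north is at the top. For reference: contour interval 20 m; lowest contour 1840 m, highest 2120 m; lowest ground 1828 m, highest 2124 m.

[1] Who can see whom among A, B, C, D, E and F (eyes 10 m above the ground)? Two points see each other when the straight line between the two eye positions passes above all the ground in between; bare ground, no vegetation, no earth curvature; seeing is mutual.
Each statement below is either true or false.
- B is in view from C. false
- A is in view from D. true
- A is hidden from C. false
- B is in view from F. false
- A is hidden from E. true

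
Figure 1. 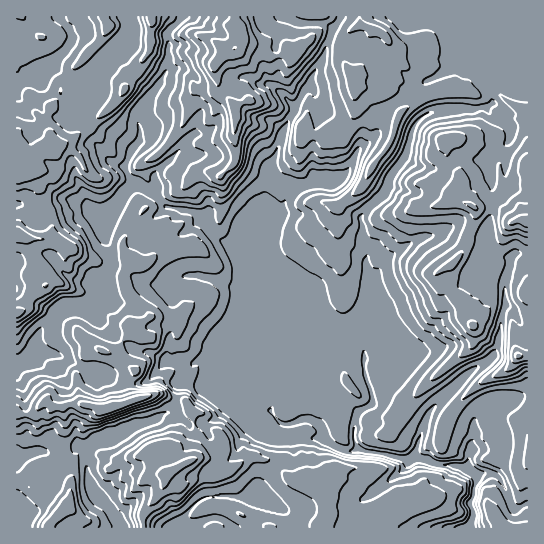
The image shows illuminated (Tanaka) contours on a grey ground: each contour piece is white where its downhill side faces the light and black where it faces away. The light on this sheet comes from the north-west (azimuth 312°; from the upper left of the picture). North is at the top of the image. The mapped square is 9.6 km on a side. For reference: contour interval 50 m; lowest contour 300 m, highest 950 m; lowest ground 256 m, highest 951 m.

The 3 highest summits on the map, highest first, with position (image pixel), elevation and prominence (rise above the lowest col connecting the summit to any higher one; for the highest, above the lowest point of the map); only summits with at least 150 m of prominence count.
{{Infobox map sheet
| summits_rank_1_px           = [234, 49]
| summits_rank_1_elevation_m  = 951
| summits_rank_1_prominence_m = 695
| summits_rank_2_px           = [107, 409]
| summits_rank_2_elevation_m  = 848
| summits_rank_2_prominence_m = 276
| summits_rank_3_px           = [167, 474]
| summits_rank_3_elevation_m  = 776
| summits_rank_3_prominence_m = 193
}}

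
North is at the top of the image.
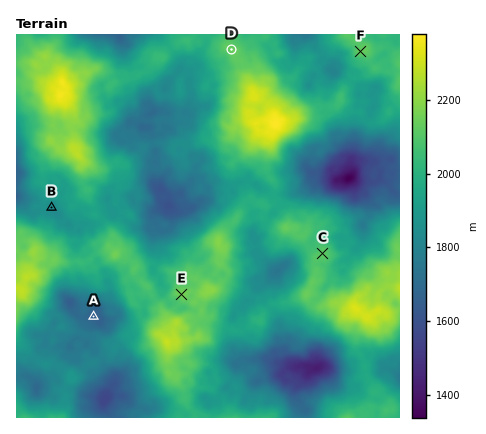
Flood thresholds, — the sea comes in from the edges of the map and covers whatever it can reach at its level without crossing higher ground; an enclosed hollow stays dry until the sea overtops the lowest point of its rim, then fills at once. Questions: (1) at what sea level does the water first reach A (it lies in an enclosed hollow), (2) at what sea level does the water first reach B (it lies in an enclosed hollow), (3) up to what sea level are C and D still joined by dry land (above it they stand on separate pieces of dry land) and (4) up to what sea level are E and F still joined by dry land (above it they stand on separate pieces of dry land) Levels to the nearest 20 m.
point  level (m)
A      1800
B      1860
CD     1960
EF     1940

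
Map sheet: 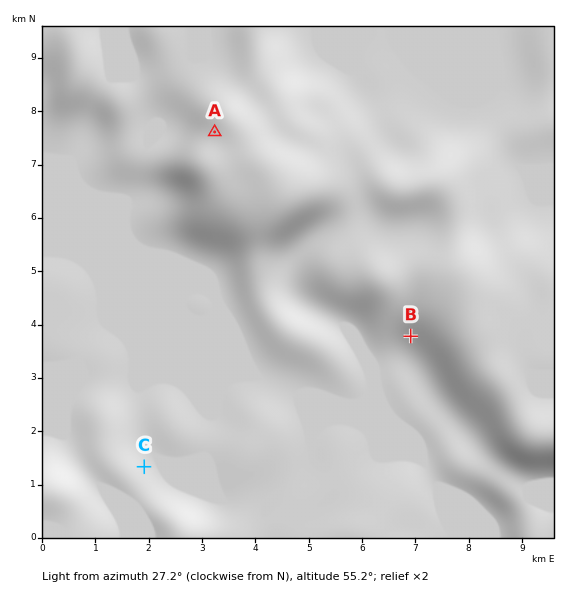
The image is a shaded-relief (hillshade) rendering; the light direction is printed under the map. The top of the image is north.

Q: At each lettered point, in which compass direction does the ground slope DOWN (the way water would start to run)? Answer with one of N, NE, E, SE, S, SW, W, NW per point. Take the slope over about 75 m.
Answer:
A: W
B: SW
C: NE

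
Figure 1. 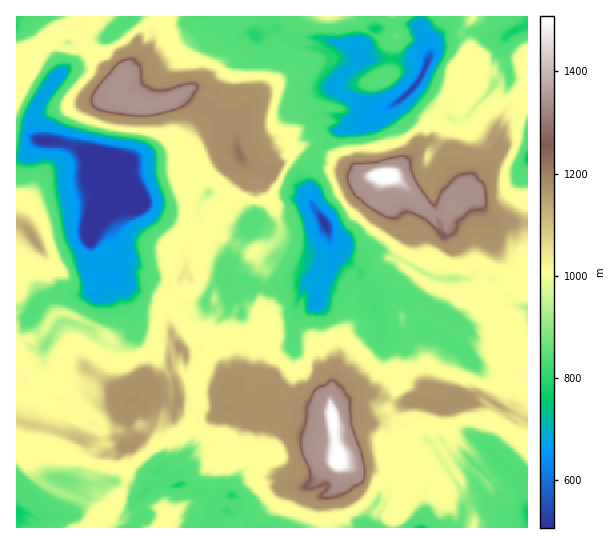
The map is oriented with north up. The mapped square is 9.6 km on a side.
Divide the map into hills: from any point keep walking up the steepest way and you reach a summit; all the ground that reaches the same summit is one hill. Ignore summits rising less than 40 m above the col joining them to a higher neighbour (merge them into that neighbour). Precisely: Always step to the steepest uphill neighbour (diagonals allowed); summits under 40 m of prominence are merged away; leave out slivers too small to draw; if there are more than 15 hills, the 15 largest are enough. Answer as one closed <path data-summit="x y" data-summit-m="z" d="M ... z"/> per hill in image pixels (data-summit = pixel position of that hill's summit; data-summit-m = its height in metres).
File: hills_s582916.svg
<path data-summit="338 458" data-summit-m="1506" d="M331 244l0 3 2 4-1 11-13 26 0-3-5-4-8 3-20 0-12 4-11 0-17-5-7 12-8-3-2 9-14 7-8-1-2 6-12 17 8 28 0 11-5 20 3 21-7 12 1 16-2 12-10 10-18 7-4 4 6 5 4 0 2 7 3 2 9-1 12 7 8 0 12 4 16 0-4 16 14 5 8 7 2 5 207 0 5-11 0-8 3-4 8-4 14 0-7-9-15 3-7-8-20-33-15-17-10-17-19 0-6-7-1-6 16-37 0-20-20-13-3-6 2-13-16-17 0-4 6-8 4 4 25 0 8 6 16 4 33 22-4 18 17 16 10 13 43 21 3 0 0-84-11-4-18-21-13-9-9 0-8 4-30 0-12-4-28-16-2 0-8 8 0 10-10 10-8 1-8-9-3-8-11-8z"/><path data-summit="387 175" data-summit-m="1508" d="M527 27l-8 1-14 9-12-1-10-4-14 0-11 7-20 2-7 10-10 26-20 23-24 12-10 9-9 2-15 8-8 0-22 22 0 8-5 12 3 29 17 28 3 13 18 20 11 8 3 8 8 9 8-1 10-10 0-10 8-8 2 0 28 16 12 4 30 0 8-4 9 0 13 9 18 21 11 2z"/><path data-summit="122 81" data-summit-m="1345" d="M217 16l-86 0-22 21-20 0-12 7-10-1-4 12 0 16-15 16-15 24-2 11 5 15 3 3 34 5 14 8 11 2 8 4 6 4 19 34 11 7 25 8 30 3 4-16 7-6-20-15-4-9-3-23 31-28 11-21 8-31 10-5 6-14 8-10-5-5-15-3-6-6z"/><path data-summit="239 154" data-summit-m="1227" d="M277 28l-22 8-3 3-11 22-10 5-8 31-11 21-31 28 3 23 4 9 21 15 18 2 8 12 16 14 3-4 7-2 10-14 15-5 17 3 7 4-2-30 5-12 0-8 22-22 8 0 15-8 9-2 12-10-20-7-22-17 0-6 10-10-6-7-2 1 1-4 13 0-10 1 4 9 0-8 11 0 1-4-21 0-1 2-5-4 9-12-2-2-21-6-23 2-8-3z"/><path data-summit="130 401" data-summit-m="1177" d="M69 321l-7 0-6 6-12 20 3 34-6 16 30 19 10 1 2-2 6 0 5 2 6 6 4 16 0 4-15 12-5 16-11 11 6 2 22 0 5-3 11 0 20 8 5 6 6-5 1-11 6-7 16-9 10-3 10-10 2-12-1-16 7-12-3-16 1-15-13-6-15-24-15-1-11-5-6-6-2-9 0 3-10 10-12 6-14-7-8-11z"/><path data-summit="33 237" data-summit-m="1161" d="M45 140l-7 0-13 15-9 3 0 149 13 6 4 0 6-11 6-5 22-5 18 1 8-6 7-12-4-2 4-6 0-10-11-18 2-14 10-14 18-3 13-9-22-38-12-6-11-2-14-8z"/><path data-summit="462 401" data-summit-m="1175" d="M430 329l-11 0-7 10-1 7-7 4 0 20-16 40 7 10 19 0 16 23 11-4 7 11 17 16 8 11 6-9 10 7 12-12 0-3 2 1 18-20 7-4 0-43-46-22-10-13-19-18z"/><path data-summit="81 441" data-summit-m="1114" d="M17 393l-1 45 11 5 4 28-10 14 17 16 3 0 14-22 19 2 5-3 6-9 4-14 15-12-1-10-3-10-11-8-14 2-12-5-8-8-8-4-16-1z"/><path data-summit="254 251" data-summit-m="1001" d="M254 220l-5 3-4 14-12 22-8 6 0 10 6 6 6-1 26 8 11 0 12-4 20 0 4-3 8 3 1 4 4-7-7-6 0-4 8-18 5-7 0-11-4-10-6-1-8 4-28 4-14-4z"/><path data-summit="327 17" data-summit-m="997" d="M419 16l-150 0-1 3 7 9 15 9 28 0 17 4 15 6 11 10 37 2 28 5 5-11-11-26z"/><path data-summit="179 347" data-summit-m="1166" d="M121 280l6 14 0 13 6 12 4 18 6 6 11 5 15 1 15 24 14 7 3-11 0-11-8-28 14-20-2-7-23 1-16-5-19-12-10 1z"/><path data-summit="161 527" data-summit-m="1008" d="M167 477l-9 8-12 6-9 10 3 17-7 8 1 2 63 0 14-12 17-7 3-14-16 0-12-4-8 0-12-7-9 1z"/><path data-summit="385 78" data-summit-m="843" d="M365 57l-3 0-22 20-3 4 0 6 8 8 17 10 8 2 4 4 13-3 14-8 15-15 11-20-8-4-21-2z"/><path data-summit="473 17" data-summit-m="991" d="M527 16l-106 0-1 11 10 25 8-11 20-2 11-7 14 0 10 4 12 1 14-9 8-1z"/><path data-summit="474 527" data-summit-m="991" d="M487 501l-13 0-8 4-3 4 0 8-4 10 69 0-1-12-17 2z"/>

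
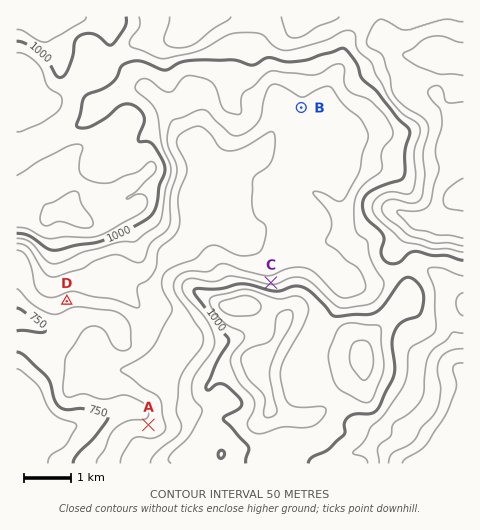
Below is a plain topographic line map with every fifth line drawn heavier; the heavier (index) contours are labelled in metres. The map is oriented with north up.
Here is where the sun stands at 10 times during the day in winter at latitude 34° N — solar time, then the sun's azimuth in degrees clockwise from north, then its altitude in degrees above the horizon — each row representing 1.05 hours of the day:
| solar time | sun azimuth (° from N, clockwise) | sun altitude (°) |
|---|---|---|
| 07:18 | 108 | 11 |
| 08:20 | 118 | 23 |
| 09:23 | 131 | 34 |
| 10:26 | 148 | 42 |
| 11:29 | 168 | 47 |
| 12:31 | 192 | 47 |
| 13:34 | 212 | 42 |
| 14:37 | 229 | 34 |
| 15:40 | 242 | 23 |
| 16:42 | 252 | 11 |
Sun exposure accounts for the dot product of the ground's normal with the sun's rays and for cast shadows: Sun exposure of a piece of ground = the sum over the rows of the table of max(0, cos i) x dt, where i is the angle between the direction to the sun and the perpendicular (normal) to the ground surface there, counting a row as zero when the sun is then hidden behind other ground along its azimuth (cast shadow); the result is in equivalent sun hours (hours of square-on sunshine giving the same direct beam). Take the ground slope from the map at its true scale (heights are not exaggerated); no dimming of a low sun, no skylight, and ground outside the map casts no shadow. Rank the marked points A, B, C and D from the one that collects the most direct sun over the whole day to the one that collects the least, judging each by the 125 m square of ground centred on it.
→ D > B > A > C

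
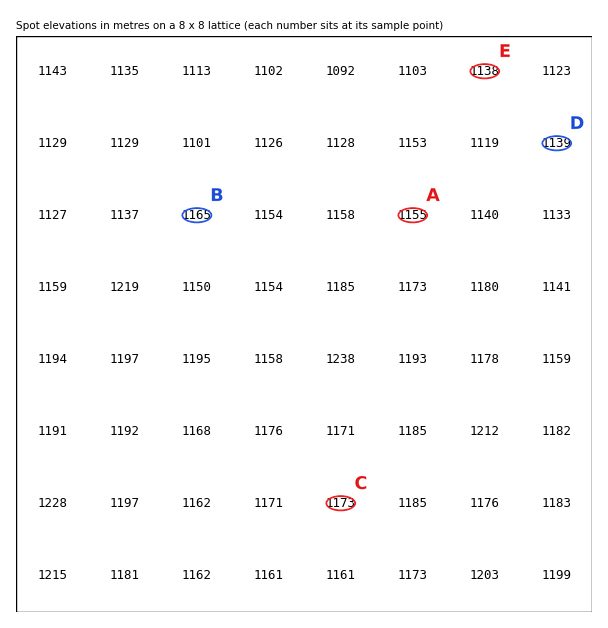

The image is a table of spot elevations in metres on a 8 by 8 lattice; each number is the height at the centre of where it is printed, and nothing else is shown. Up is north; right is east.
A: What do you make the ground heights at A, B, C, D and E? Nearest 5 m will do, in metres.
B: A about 1155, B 1165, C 1175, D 1140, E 1140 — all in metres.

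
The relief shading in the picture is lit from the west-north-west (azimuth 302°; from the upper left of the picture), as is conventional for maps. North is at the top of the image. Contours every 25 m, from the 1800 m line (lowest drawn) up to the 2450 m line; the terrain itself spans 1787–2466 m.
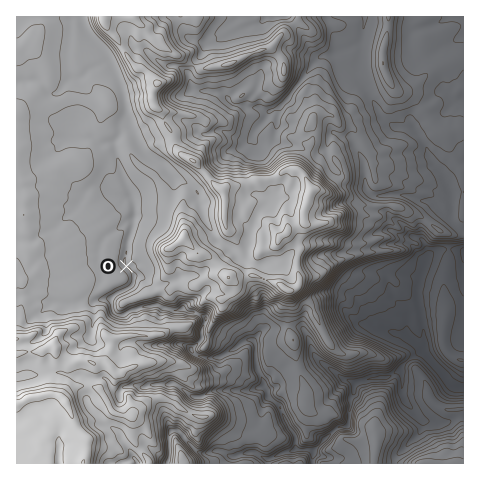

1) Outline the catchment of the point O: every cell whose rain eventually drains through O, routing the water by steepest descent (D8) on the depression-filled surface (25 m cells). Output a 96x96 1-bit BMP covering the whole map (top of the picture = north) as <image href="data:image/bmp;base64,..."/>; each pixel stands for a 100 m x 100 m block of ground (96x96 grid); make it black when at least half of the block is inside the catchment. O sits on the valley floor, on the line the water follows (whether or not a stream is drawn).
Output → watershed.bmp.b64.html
<image width="96" height="96" href="data:image/bmp;base64,Qk2+BAAAAAAAAD4AAAAoAAAAYAAAAGAAAAABAAEAAAAAAIAEAAATCwAAEwsAAAIAAAAAAAAA////AAAAAAAAAAAAAAAAAAAAAAAAAAAAAAAAAAAAAAAAAAAAAAAAAAAAAAAAAAAAAAAAAAAAAAAAAAAAAAAAAAAAAAAAAAAAAAAAAAAAAAAAAAAAAAAAAAAAAAAAAAAAAAAAAAAAAAAAAAAAAAAAAAAAAAAAAAAAAAAAAAAAAAAAAAAAAAAAAAAAAAAAAAAAAAAAAAAAAAAAAAAAAAAAAAAAAAAAAAAAAAAAAAAAAAAAAAAAAAAAAAAAAAAAAAAAAAAAAAAAAAAAAAAAAAAAAAAAAAAAAAAAAAAAAAAAAAAAAAAAAAAAAAAAAAAAAAAAAAAAAAAAAAAAAAAAAAAAAAAAAAAAAAAAAAAAAAAAAAAAAAAAAAAAAAAAAAAAAAAAAAAAAAAAAAAAAAAAAAAAAAAAAAAAAAAAAAAAAAAAAAAAAAAAAAAAAAAAAAAAAAAAAAAAAAAAAAAAAAAAAAAAAAAAAAAAAAAAAAAAAAAAAAAAAAAAAAAAAAAAAAAAAAAAAAAAAAAAAAAAAAAAAAAAAAAAAAAAAAAAAAAAAAAAAAAAAAAAAAAAAAAAAAAAAAAAAAAAAAAAAAAAAAAAAAAAAAAAAAAAEMAAAAAAMAAAAAAH//AAAAAA+AAAAAAP//gAAAAD+AAAAAD///wAAAf/+AAAAAD///4AAA//8AAAAAD///8AAB//8AAAAAD///+AAD//8AAAAAD////AAH//8AAAAAD////+Af//+AAAAAD/////g///+AAAAAD/////5///8AAAAAD/////////4AAAAAD/////////wAAAAAD/////////4AAAAAD/////////+AAAAAD//////////AAAAAB//////////AAAAAB//////////AAAAAB//////////AAAAAD//////////gAAAAD//////////gAAAAD//////////gAAAAD//////+f//gAAAAD//////8Af/AAAAAD//////4AA/AAAAAD//////wAAeAAAAAD//////gAAAAAAAAD//////AAAAAAAAAD/////+AAAAAAAAAD/////4AAAAAAAAAD/////wAAAAAAAAAD/////wAAAAAAAAAD/////wAAAAAAAAAD/////wAAAAAAAAAD/////gAAAAAAAAAD/////AAAAAAAAAAD/////AAAAAAAAAAD/////AAAAAAAAAAD////+AAAAAAAAAAD////8AAAAAAAAAAD////8AAAAAAAAAAD////4AAAAAAAAAAD////4AAAAAAAAAAD////8AAAAAAAAAAD////8AAAAAAAAAAD////4AAAAAAAAAAD////4AAAAAAAAAAD////wAAAAAAAAAAD///+AAAAAAAAAAAD4D/+AAAAAAAAAAADwD/8AAAAAAAAAAADwB/4AAAAAAAAAAABgB/4AAAAAAAAAAAAAB/wAAAAAAAAAAAAAB/gAAAAAAAAAAAAAB/AAAAAAAAAAAAAAD+AAAAAAAAAAAAAAB+AAAAAAAAAAAAAAAAAAAAAAAAAAAAA="/>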